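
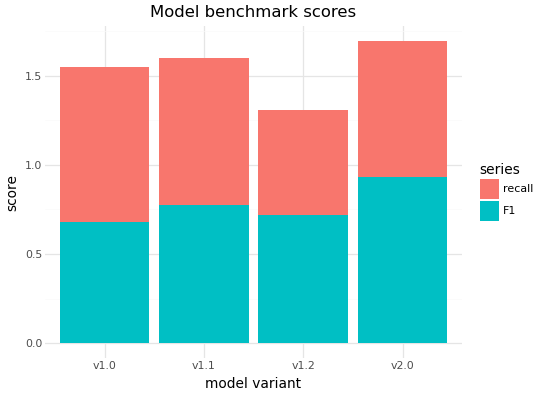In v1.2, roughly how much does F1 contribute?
≈ 0.8

F1 top ≈ 0.8, bottom ≈ 0.0; segment ≈ 0.8.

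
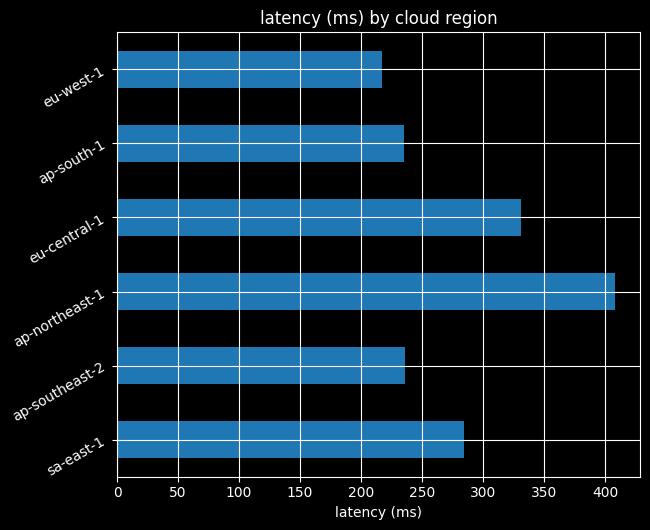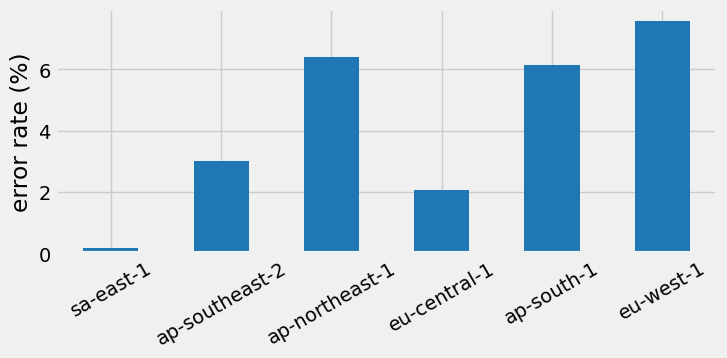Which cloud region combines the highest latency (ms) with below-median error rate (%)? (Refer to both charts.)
Chart 2 median error rate (%) ≈ 5; below-median cloud regions: sa-east-1, ap-southeast-2, eu-central-1. Among those, eu-central-1 has the highest latency (ms) (≈ 350).

eu-central-1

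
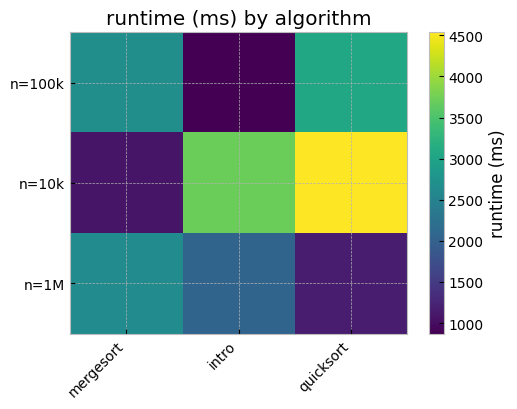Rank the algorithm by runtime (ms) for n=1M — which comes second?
intro

Top 3 for n=1M: mergesort ≈ 2500, intro ≈ 2000, quicksort ≈ 1000.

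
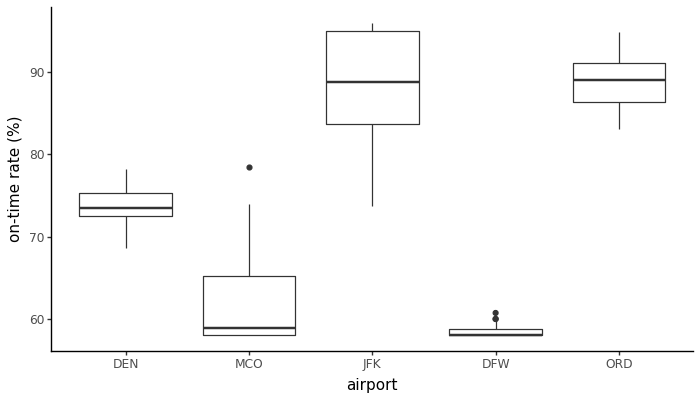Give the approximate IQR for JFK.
Q3 ≈ 95, Q1 ≈ 85; IQR ≈ 10.

≈ 10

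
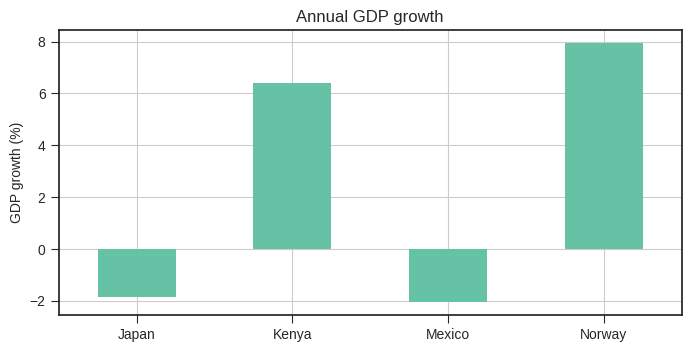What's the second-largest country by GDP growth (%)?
Kenya

Top 3: Norway ≈ 8, Kenya ≈ 6, Japan ≈ -2.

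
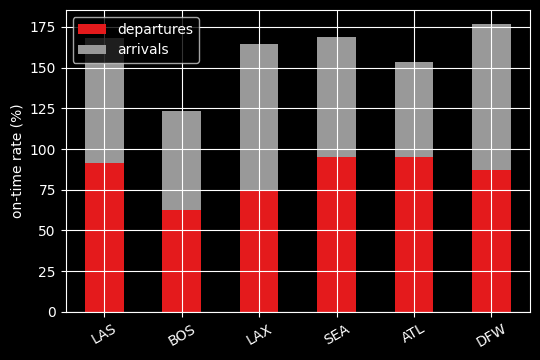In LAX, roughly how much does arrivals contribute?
arrivals top ≈ 160, bottom ≈ 80; segment ≈ 80.

≈ 80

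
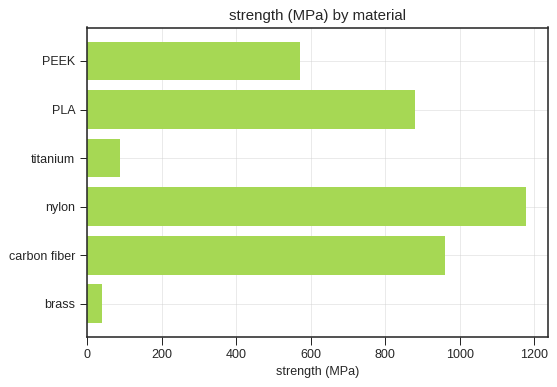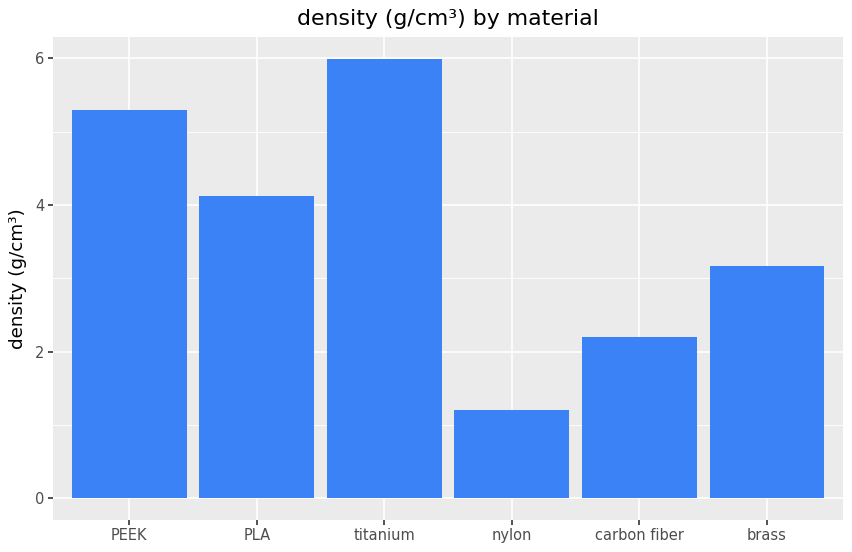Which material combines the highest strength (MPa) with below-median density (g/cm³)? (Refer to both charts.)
nylon

Chart 2 median density (g/cm³) ≈ 4; below-median materials: nylon, carbon fiber, brass. Among those, nylon has the highest strength (MPa) (≈ 1200).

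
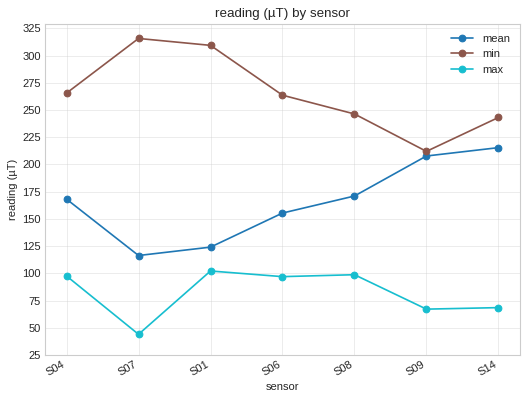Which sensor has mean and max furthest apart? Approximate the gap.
S14, ≈ 150 µT

S14: mean ≈ 225, max ≈ 75 → gap ≈ 150. Next-largest (S09) is only ≈ 125.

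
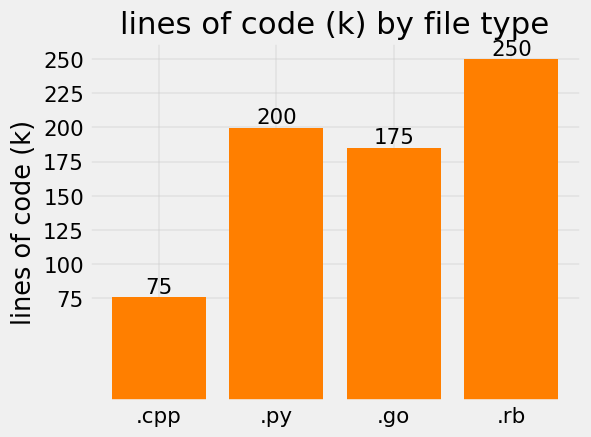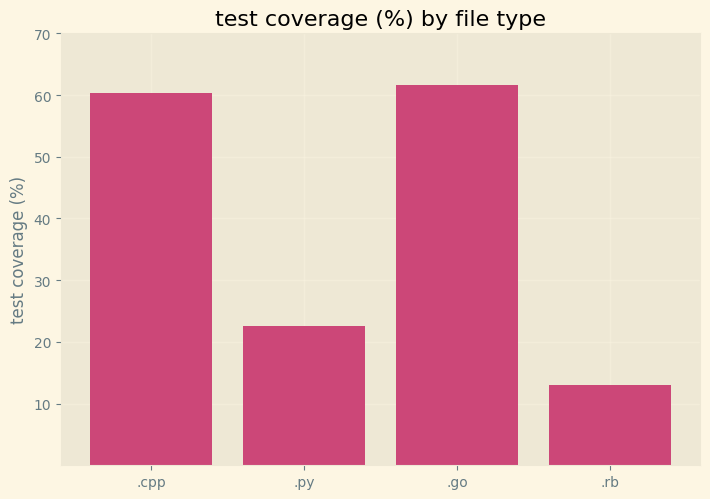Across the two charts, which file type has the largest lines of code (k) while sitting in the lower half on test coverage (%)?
.rb

Chart 2 median test coverage (%) ≈ 40; below-median file types: .py, .rb. Among those, .rb has the highest lines of code (k) (≈ 250).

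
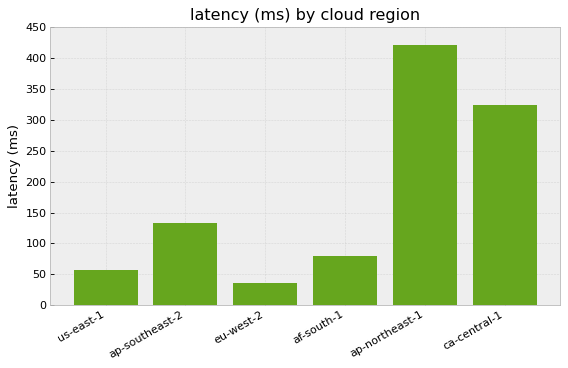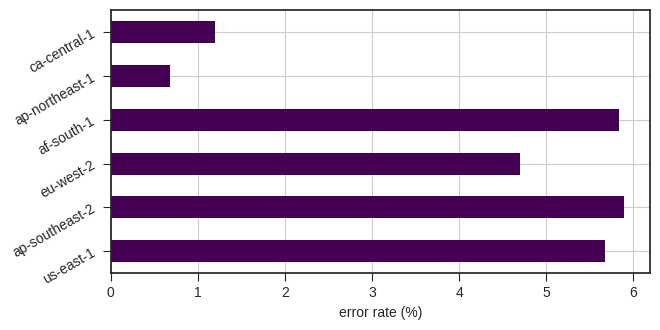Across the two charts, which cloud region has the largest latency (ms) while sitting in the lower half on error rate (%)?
ap-northeast-1

Chart 2 median error rate (%) ≈ 5; below-median cloud regions: eu-west-2, ap-northeast-1, ca-central-1. Among those, ap-northeast-1 has the highest latency (ms) (≈ 400).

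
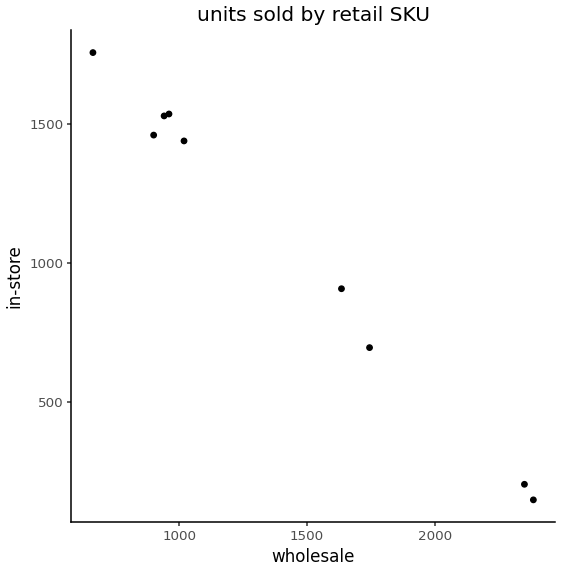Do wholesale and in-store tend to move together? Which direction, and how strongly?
negative, strong

Points are negatively correlated; strong (|r| ≈ 1.0).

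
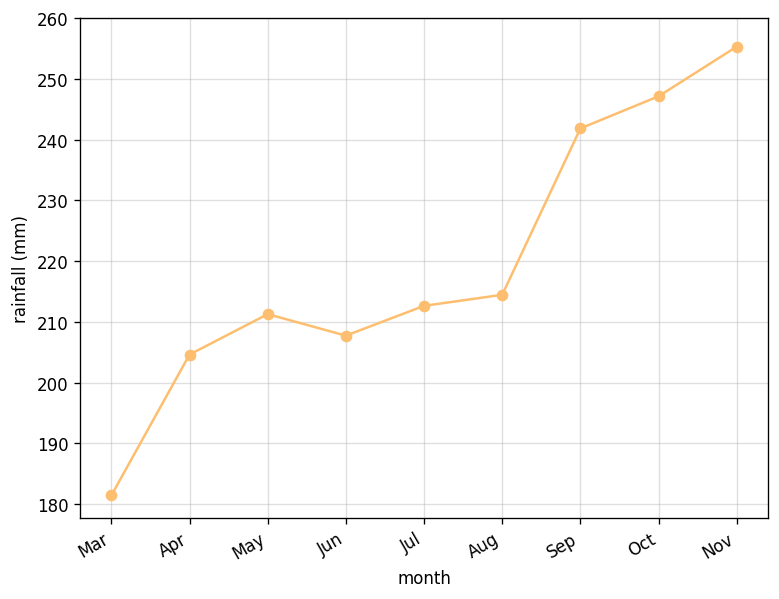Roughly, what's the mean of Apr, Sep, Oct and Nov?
(200 + 240 + 250 + 260) / 4 ≈ 238.

≈ 238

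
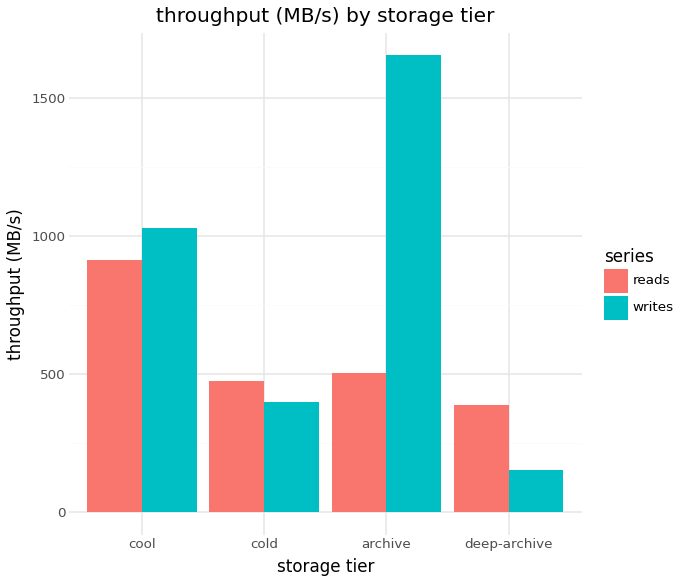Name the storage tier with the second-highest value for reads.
Top 3 for reads: cool ≈ 1000, archive ≈ 600, cold ≈ 400.

archive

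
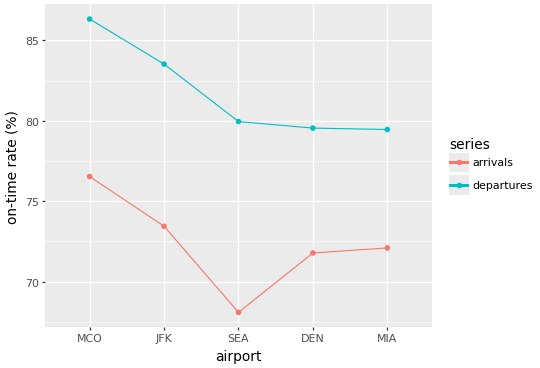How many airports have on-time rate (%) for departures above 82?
2

Above 82: MCO, JFK.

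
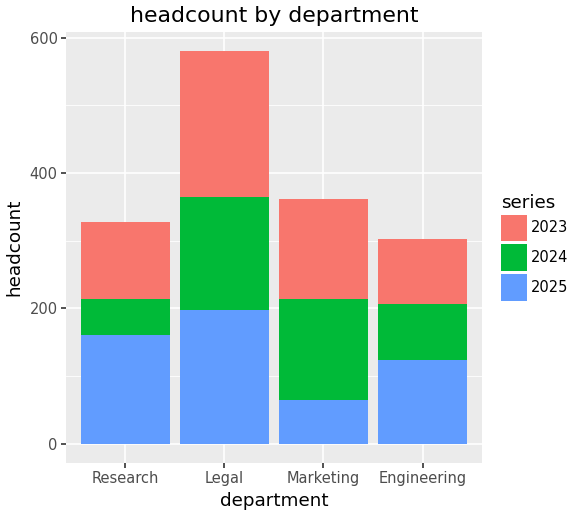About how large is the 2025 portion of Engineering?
≈ 100

2025 top ≈ 100, bottom ≈ 0; segment ≈ 100.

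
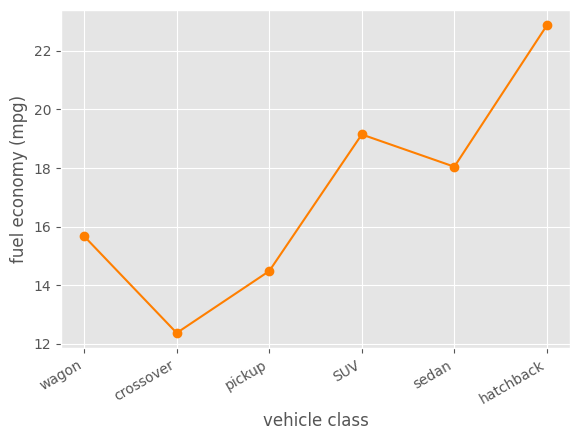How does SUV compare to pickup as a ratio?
SUV ≈ 19, pickup ≈ 14; 19/14 ≈ 1.36.

≈ 1.36×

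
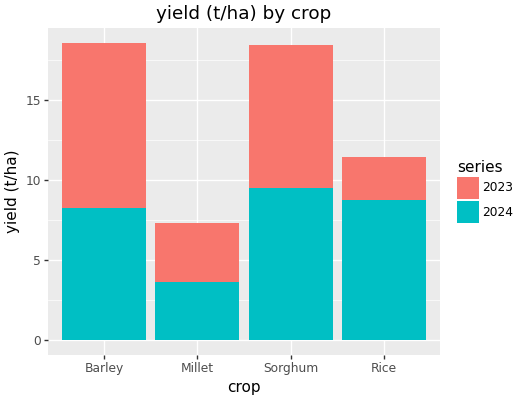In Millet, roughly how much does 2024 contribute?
≈ 4

2024 top ≈ 4, bottom ≈ 0; segment ≈ 4.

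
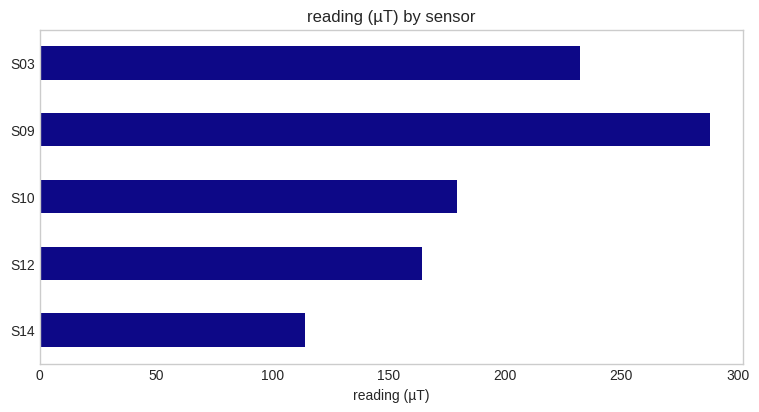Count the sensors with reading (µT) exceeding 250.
1

Above 250: S09.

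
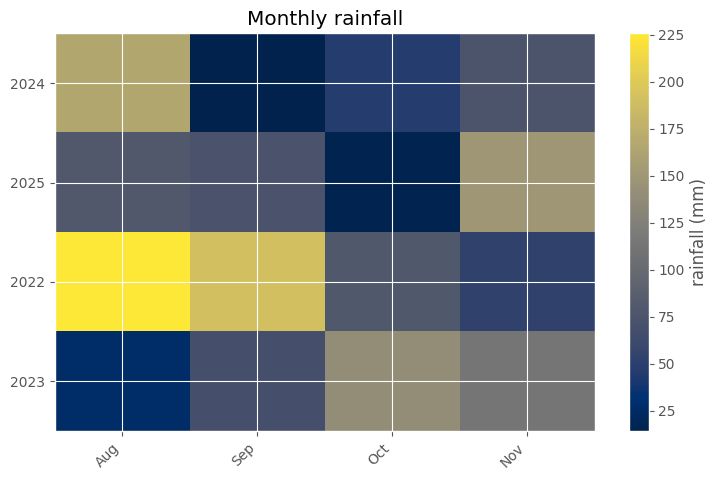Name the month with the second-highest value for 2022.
Sep

Top 3 for 2022: Aug ≈ 220, Sep ≈ 200, Oct ≈ 80.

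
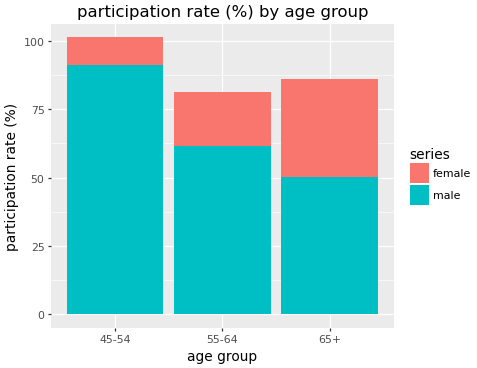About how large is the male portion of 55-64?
male top ≈ 60, bottom ≈ 0; segment ≈ 60.

≈ 60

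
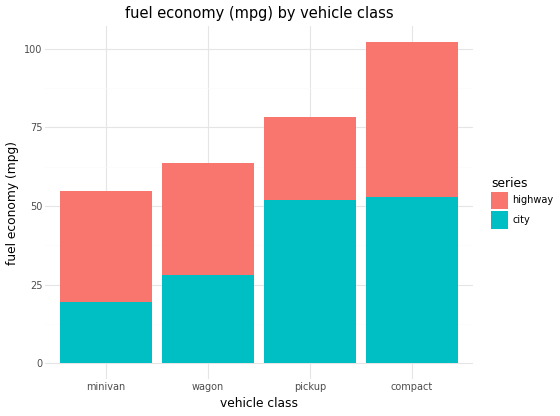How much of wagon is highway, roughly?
≈ 30

highway top ≈ 60, bottom ≈ 30; segment ≈ 30.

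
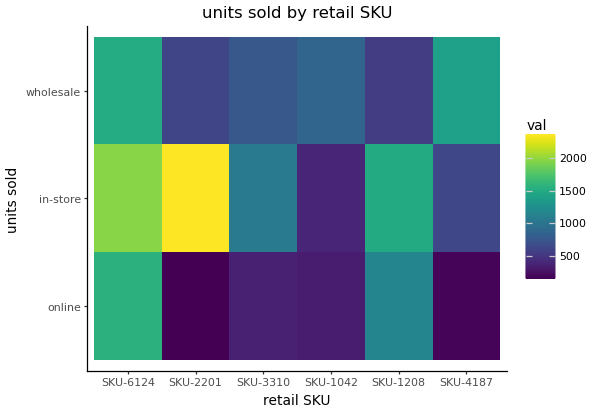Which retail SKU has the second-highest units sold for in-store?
SKU-6124

Top 3 for in-store: SKU-2201 ≈ 2400, SKU-6124 ≈ 2000, SKU-1208 ≈ 1600.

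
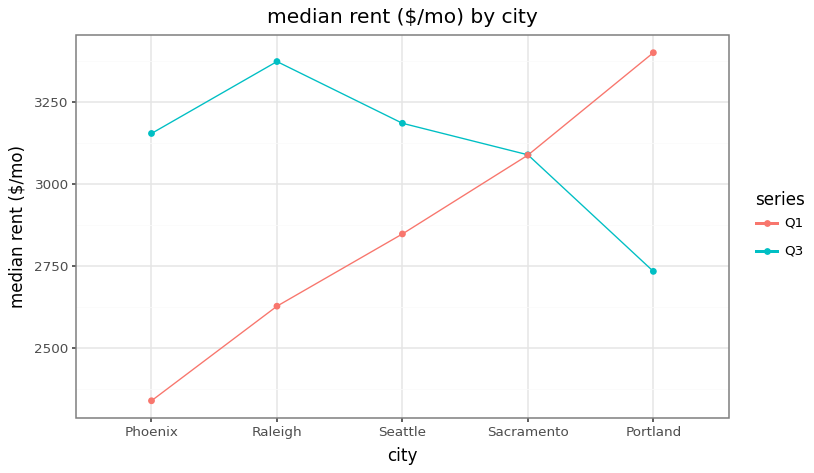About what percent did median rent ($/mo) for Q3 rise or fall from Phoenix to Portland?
Phoenix ≈ 3200, Portland ≈ 2700; (2700 − 3200) / 3200 ≈ -15.6%.

≈ -15.6%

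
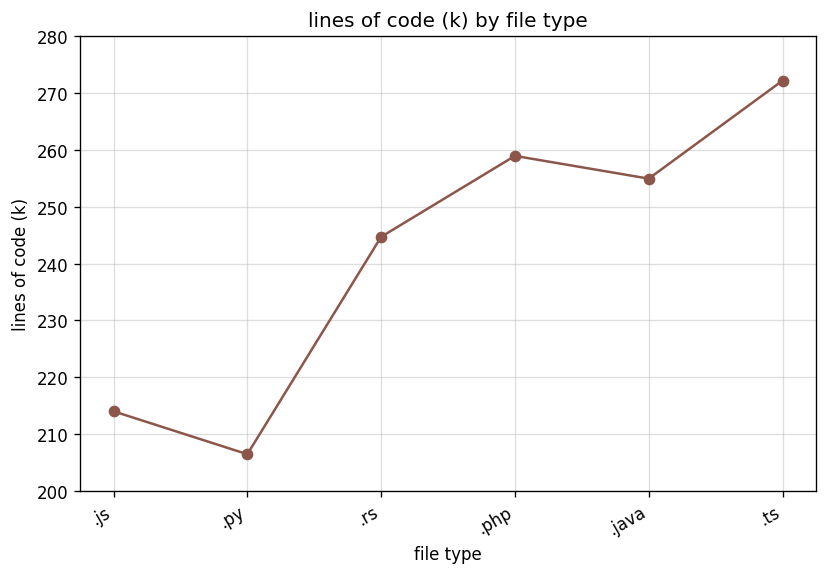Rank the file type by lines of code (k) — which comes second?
Top 3: .ts ≈ 270, .php ≈ 260, .java ≈ 250.

.php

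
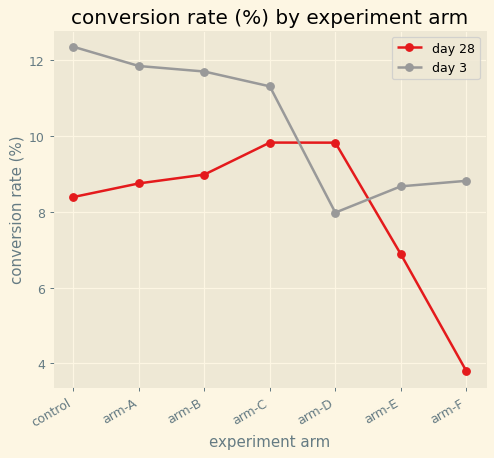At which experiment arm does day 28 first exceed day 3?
arm-C: day 28 ≈ 10 vs day 3 ≈ 11 (not yet); arm-D: day 28 ≈ 10 vs day 3 ≈ 8 (first crossover).

arm-D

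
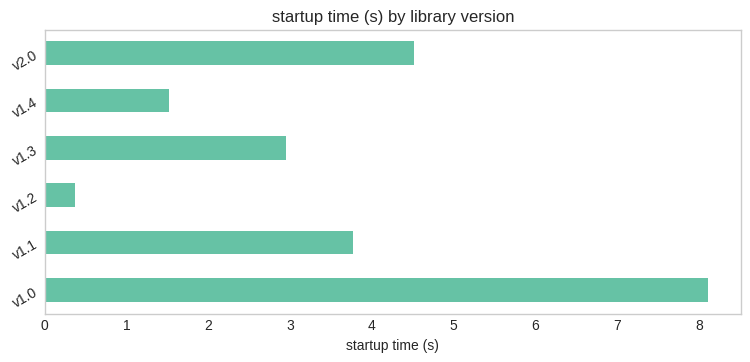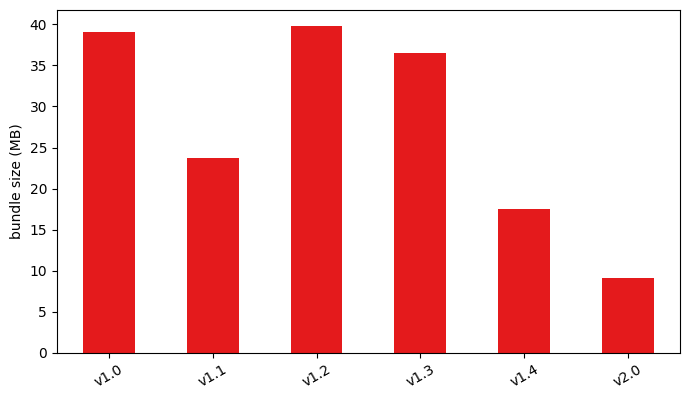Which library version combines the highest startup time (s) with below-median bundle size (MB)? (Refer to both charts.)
Chart 2 median bundle size (MB) ≈ 30; below-median library versions: v1.1, v1.4, v2.0. Among those, v2.0 has the highest startup time (s) (≈ 5).

v2.0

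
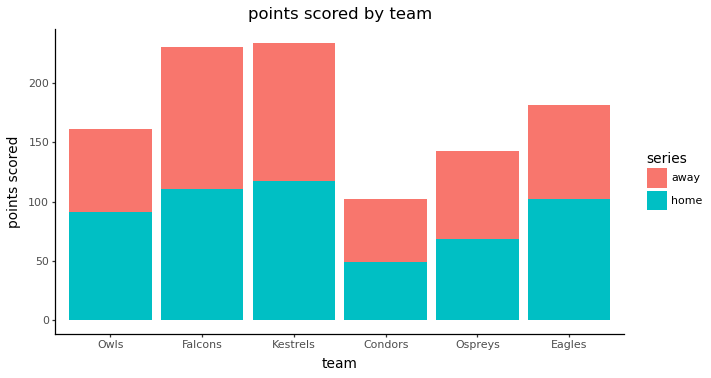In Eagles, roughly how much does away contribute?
≈ 80

away top ≈ 180, bottom ≈ 100; segment ≈ 80.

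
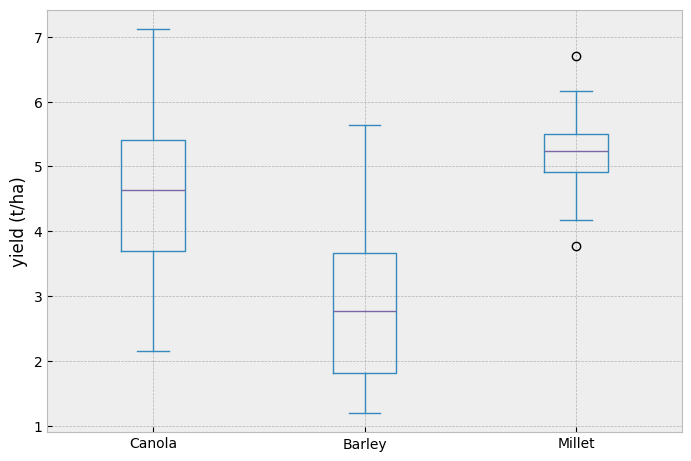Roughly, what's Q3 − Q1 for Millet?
Q3 ≈ 5.5, Q1 ≈ 5.0; IQR ≈ 0.5.

≈ 0.5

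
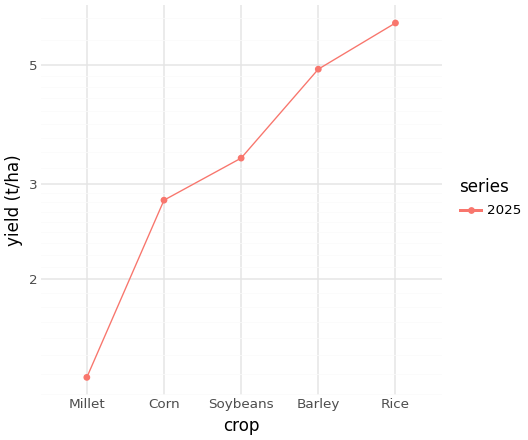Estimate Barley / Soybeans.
Barley ≈ 5.0, Soybeans ≈ 3.5; 5.0/3.5 ≈ 1.43.

≈ 1.43×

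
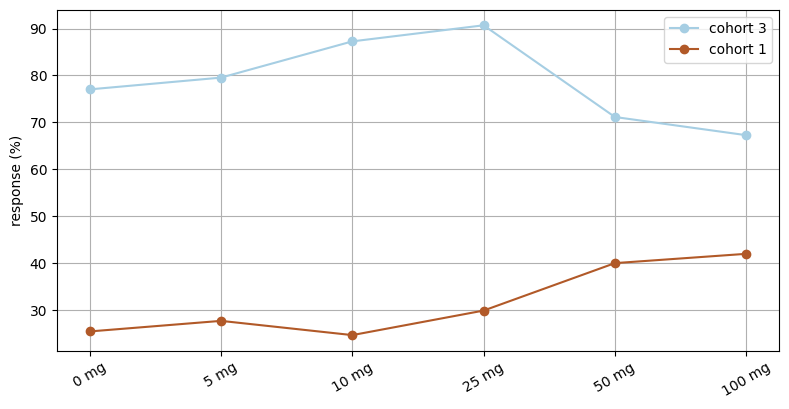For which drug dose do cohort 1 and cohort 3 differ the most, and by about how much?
10 mg: cohort 1 ≈ 20, cohort 3 ≈ 90 → gap ≈ 70. Next-largest (25 mg) is only ≈ 60.

10 mg, ≈ 70 %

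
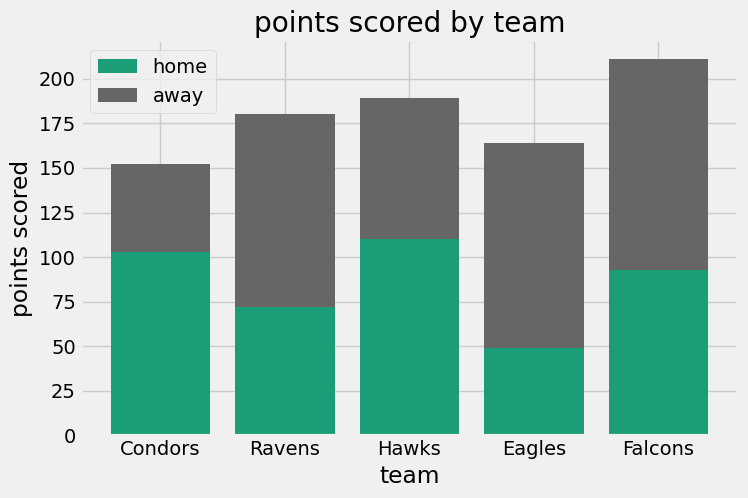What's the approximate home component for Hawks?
≈ 120

home top ≈ 120, bottom ≈ 0; segment ≈ 120.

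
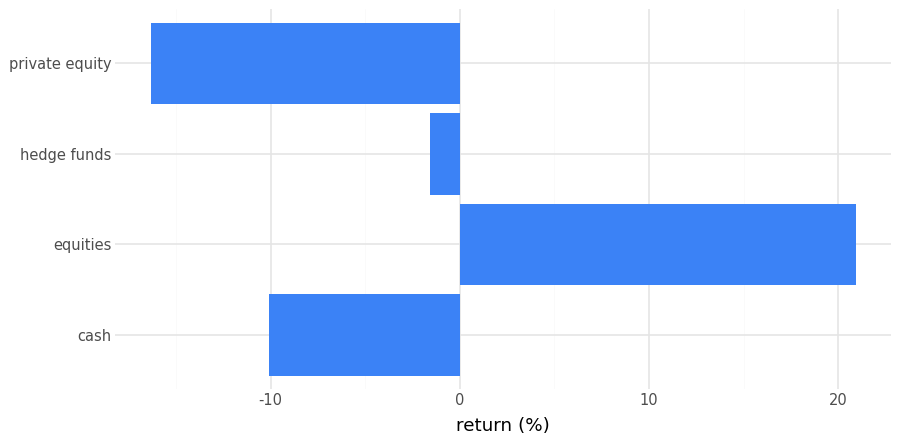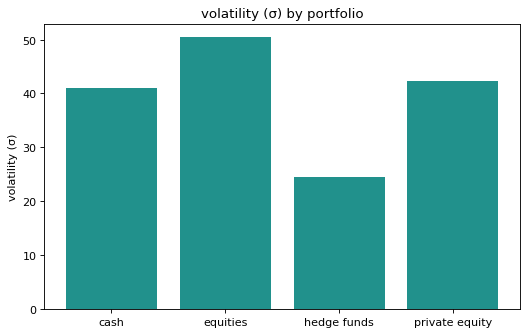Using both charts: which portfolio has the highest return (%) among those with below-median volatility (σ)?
Chart 2 median volatility (σ) ≈ 40; below-median portfolios: cash, hedge funds. Among those, hedge funds has the highest return (%) (≈ -2).

hedge funds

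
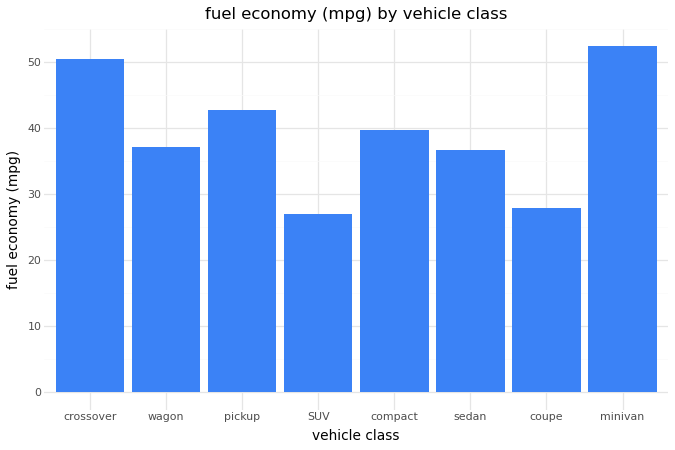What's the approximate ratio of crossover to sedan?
crossover ≈ 50, sedan ≈ 35; 50/35 ≈ 1.43.

≈ 1.43×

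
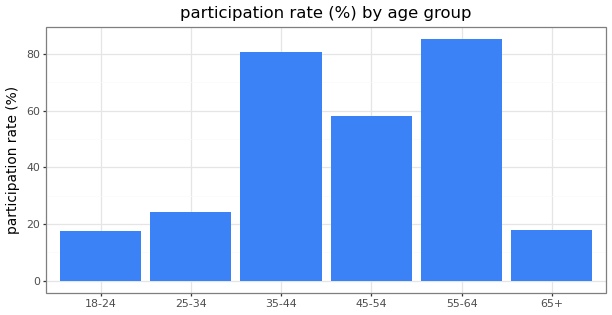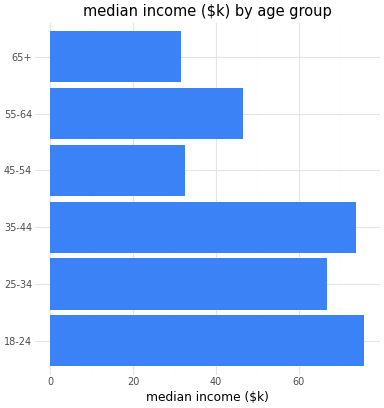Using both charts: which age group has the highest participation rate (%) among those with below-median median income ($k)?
Chart 2 median median income ($k) ≈ 60; below-median age groups: 45-54, 55-64, 65+. Among those, 55-64 has the highest participation rate (%) (≈ 90).

55-64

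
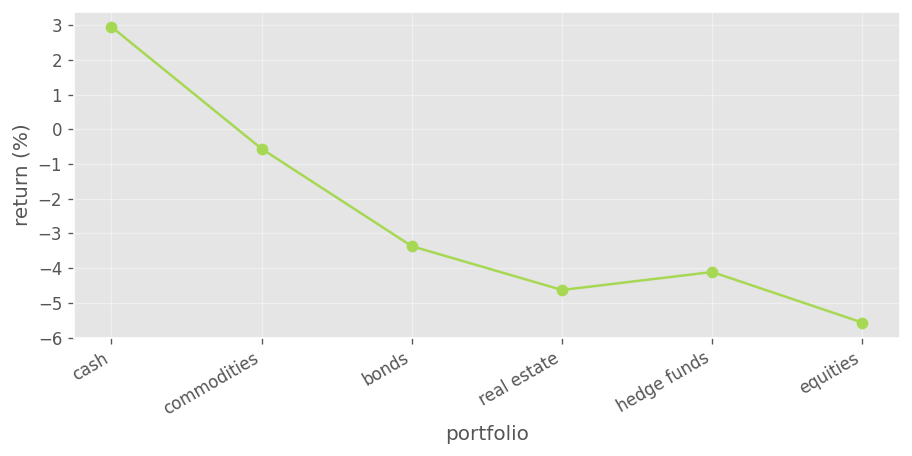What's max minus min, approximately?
Max cash ≈ 3, min equities ≈ -6; range ≈ 9.

≈ 9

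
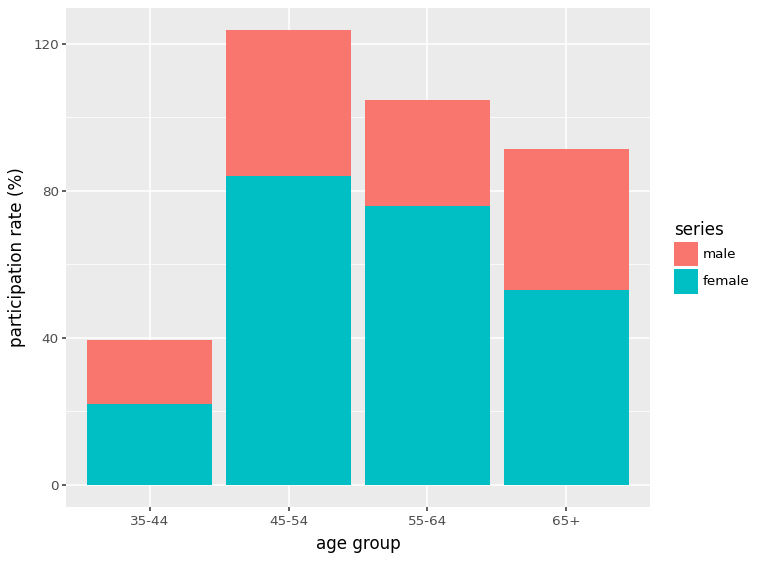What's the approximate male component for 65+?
male top ≈ 100, bottom ≈ 60; segment ≈ 40.

≈ 40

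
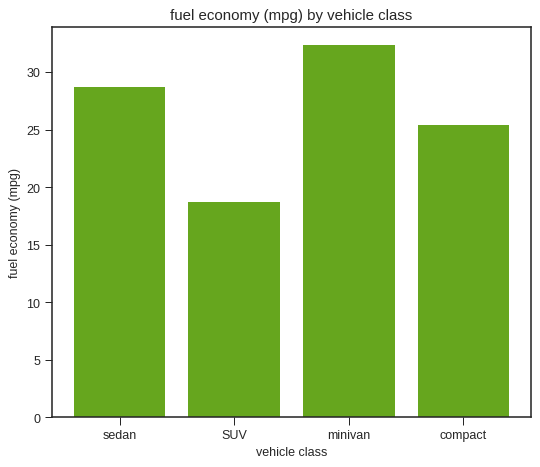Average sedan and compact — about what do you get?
(30 + 25) / 2 ≈ 28.

≈ 28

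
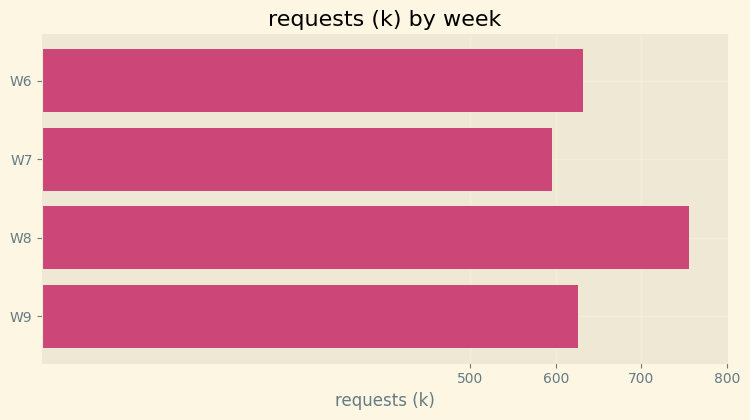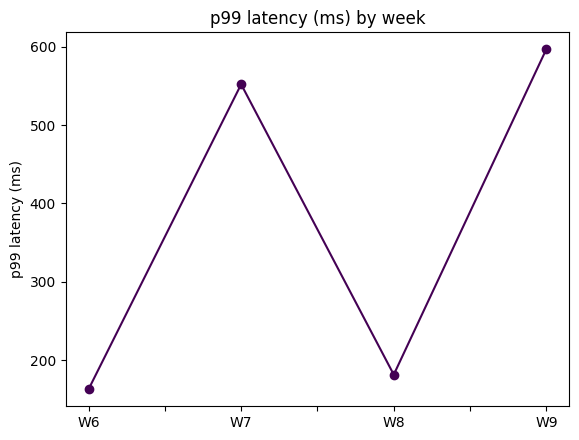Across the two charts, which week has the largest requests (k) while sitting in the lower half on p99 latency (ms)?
W8

Chart 2 median p99 latency (ms) ≈ 400; below-median weeks: W6, W8. Among those, W8 has the highest requests (k) (≈ 800).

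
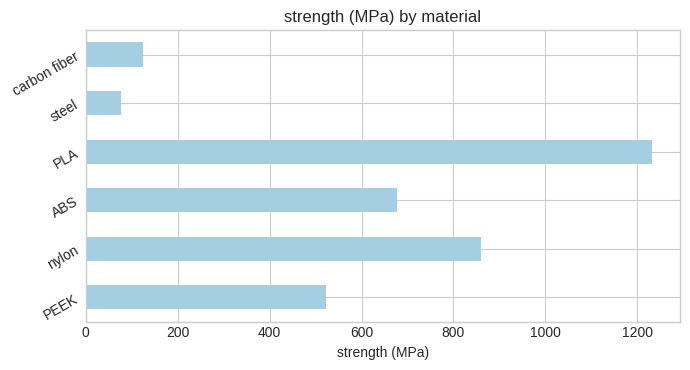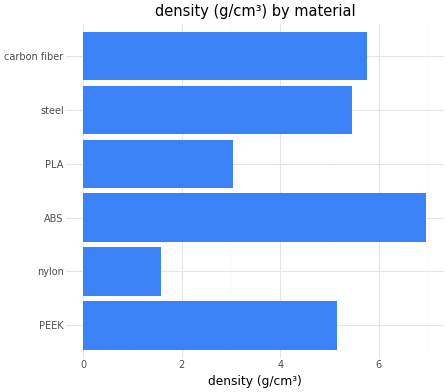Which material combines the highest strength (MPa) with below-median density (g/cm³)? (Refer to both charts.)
Chart 2 median density (g/cm³) ≈ 5; below-median materials: PEEK, nylon, PLA. Among those, PLA has the highest strength (MPa) (≈ 1200).

PLA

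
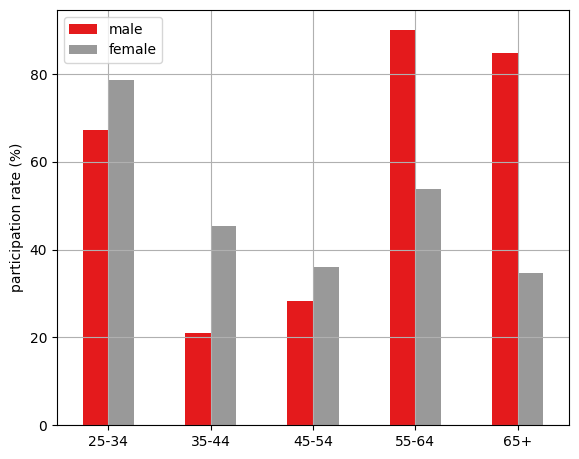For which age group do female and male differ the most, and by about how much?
65+, ≈ 50 %

65+: female ≈ 30, male ≈ 80 → gap ≈ 50. Next-largest (55-64) is only ≈ 40.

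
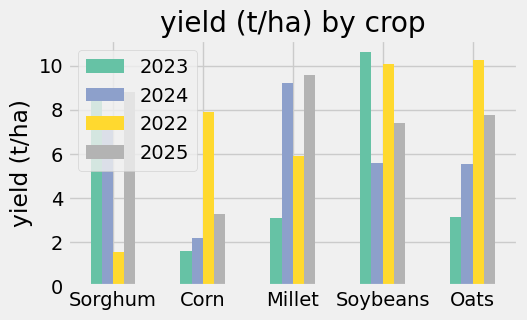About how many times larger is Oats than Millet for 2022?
≈ 1.67×

Oats ≈ 10, Millet ≈ 6; 10/6 ≈ 1.67.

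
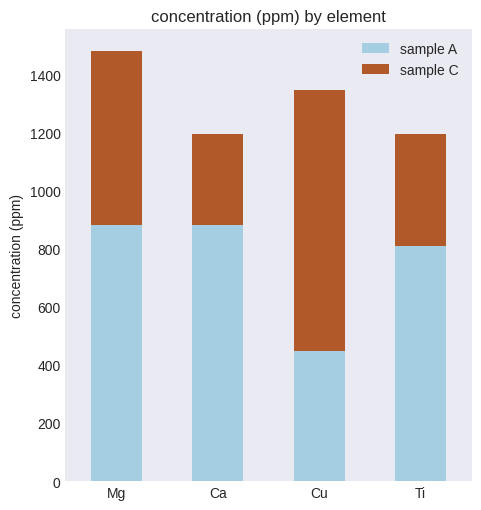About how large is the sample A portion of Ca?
sample A top ≈ 800, bottom ≈ 0; segment ≈ 800.

≈ 800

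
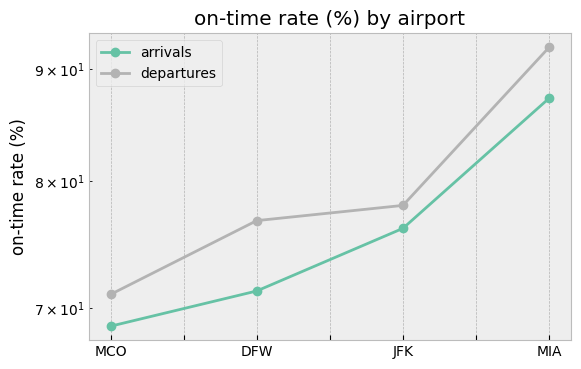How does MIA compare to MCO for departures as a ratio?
≈ 1.28×

MIA ≈ 92, MCO ≈ 72; 92/72 ≈ 1.28.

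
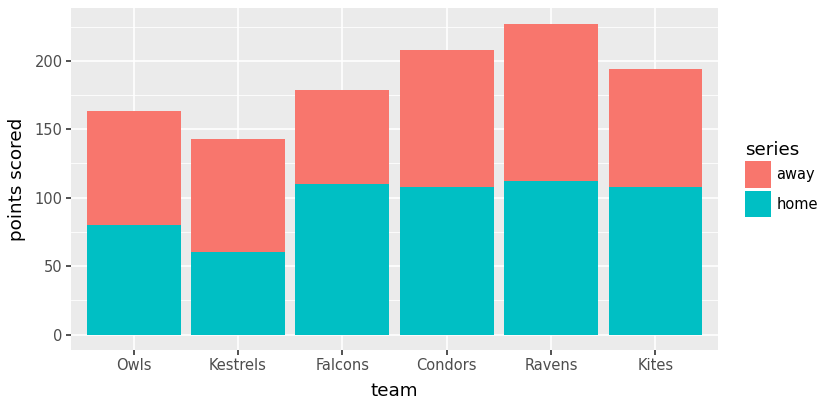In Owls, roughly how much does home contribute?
home top ≈ 80, bottom ≈ 0; segment ≈ 80.

≈ 80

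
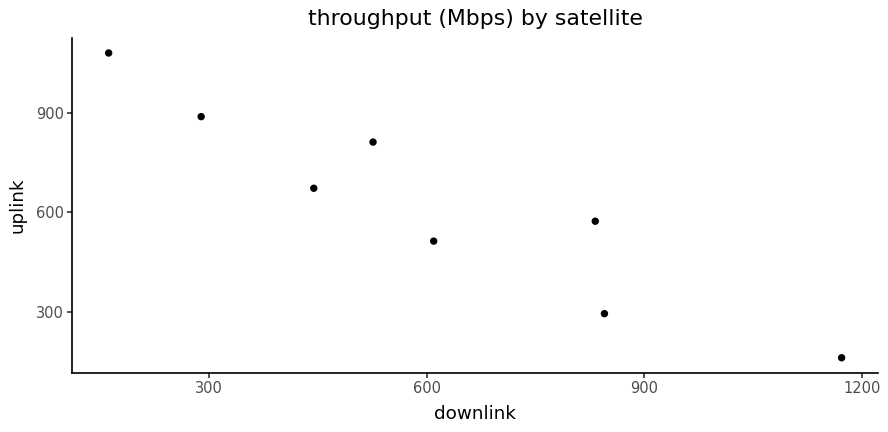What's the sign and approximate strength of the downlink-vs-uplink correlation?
negative, strong

Points are negatively correlated; strong (|r| ≈ 0.9).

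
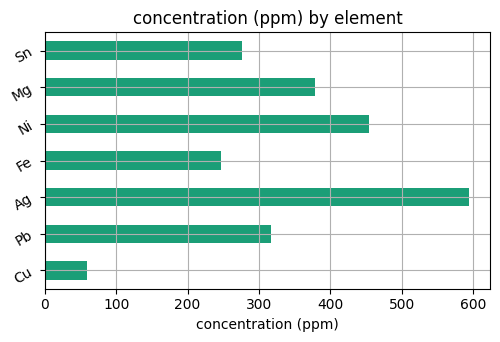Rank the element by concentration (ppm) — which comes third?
Mg

Top 4: Ag ≈ 600, Ni ≈ 450, Mg ≈ 400, Pb ≈ 300.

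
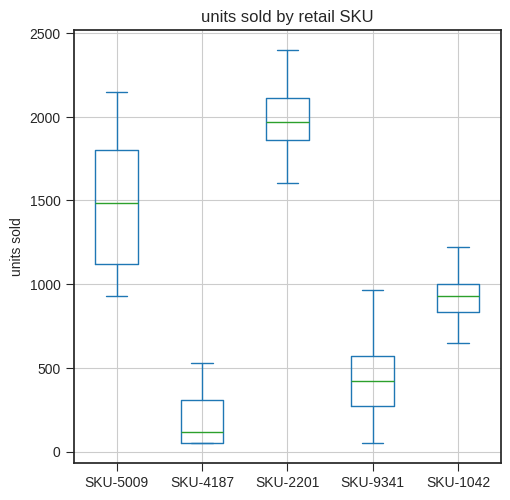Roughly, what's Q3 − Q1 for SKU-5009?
Q3 ≈ 1800, Q1 ≈ 1200; IQR ≈ 600.

≈ 600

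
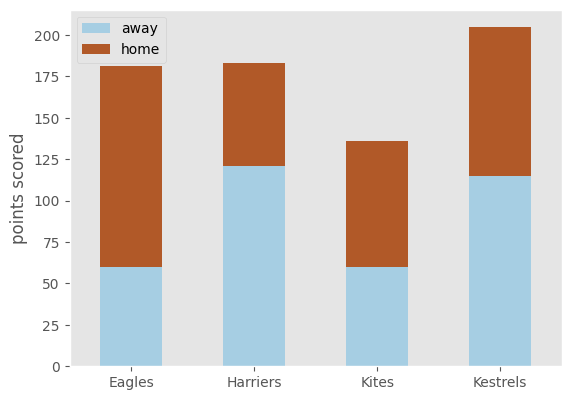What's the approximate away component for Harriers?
away top ≈ 120, bottom ≈ 0; segment ≈ 120.

≈ 120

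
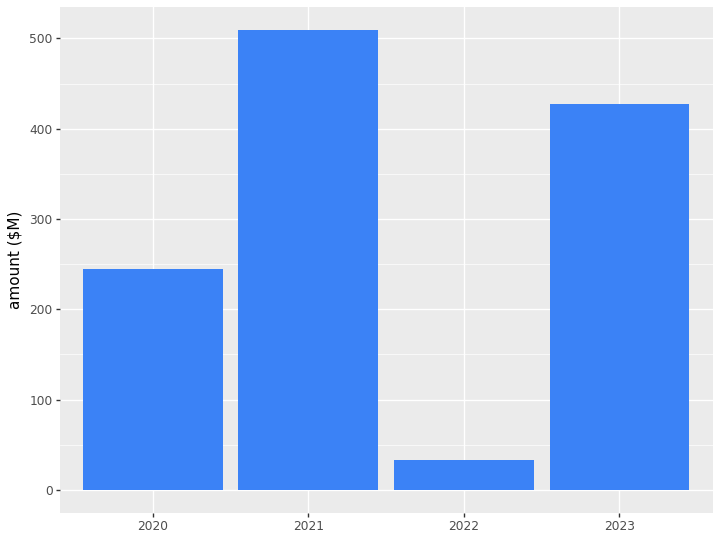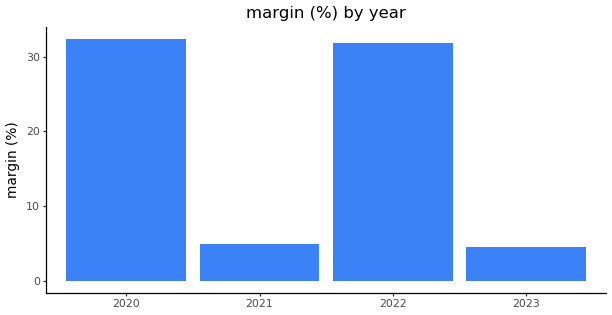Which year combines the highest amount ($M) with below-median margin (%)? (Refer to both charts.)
2021

Chart 2 median margin (%) ≈ 20; below-median years: 2021, 2023. Among those, 2021 has the highest amount ($M) (≈ 500).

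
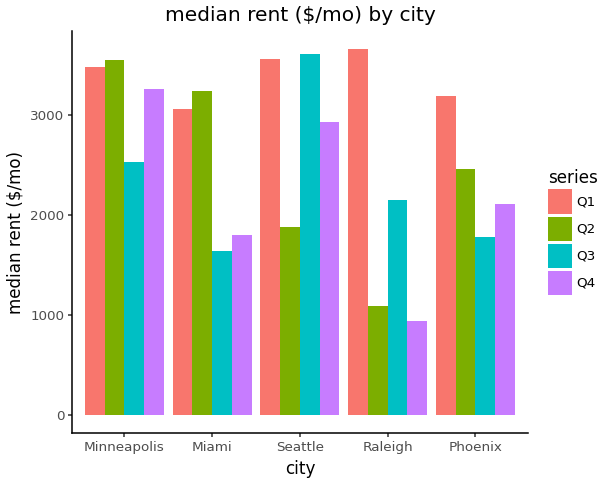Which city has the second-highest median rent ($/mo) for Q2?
Top 3 for Q2: Minneapolis ≈ 3500, Miami ≈ 3000, Phoenix ≈ 2500.

Miami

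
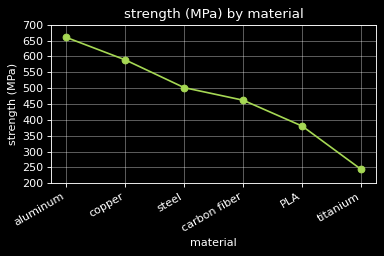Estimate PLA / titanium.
PLA ≈ 400, titanium ≈ 250; 400/250 ≈ 1.6.

≈ 1.6×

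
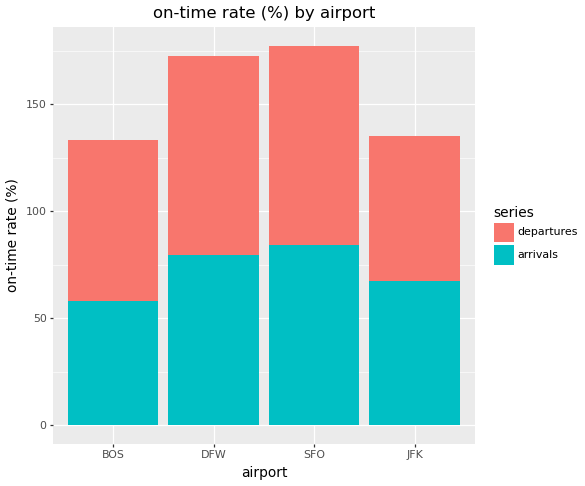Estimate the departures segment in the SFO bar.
≈ 100

departures top ≈ 180, bottom ≈ 80; segment ≈ 100.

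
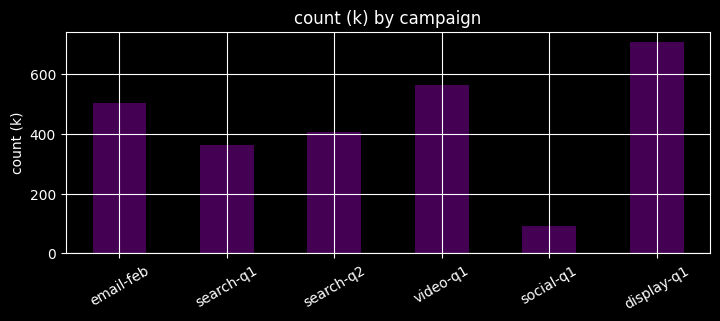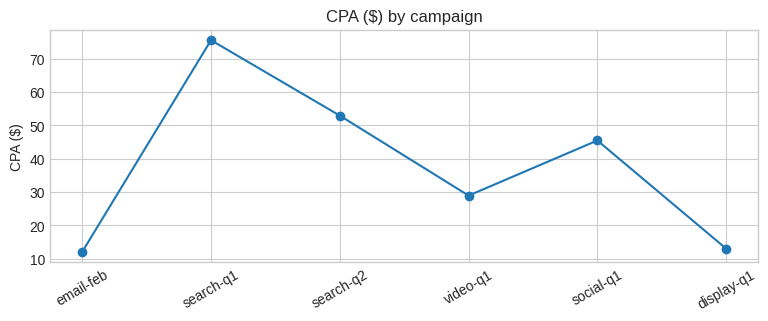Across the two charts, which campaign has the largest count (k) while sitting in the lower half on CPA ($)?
Chart 2 median CPA ($) ≈ 40; below-median campaigns: email-feb, video-q1, display-q1. Among those, display-q1 has the highest count (k) (≈ 700).

display-q1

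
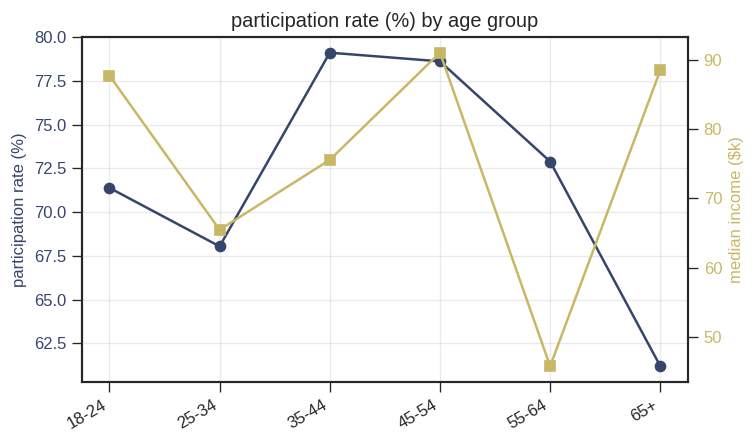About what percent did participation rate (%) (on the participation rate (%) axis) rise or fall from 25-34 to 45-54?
25-34 ≈ 68, 45-54 ≈ 78; (78 − 68) / 68 ≈ +14.7%.

≈ +14.7%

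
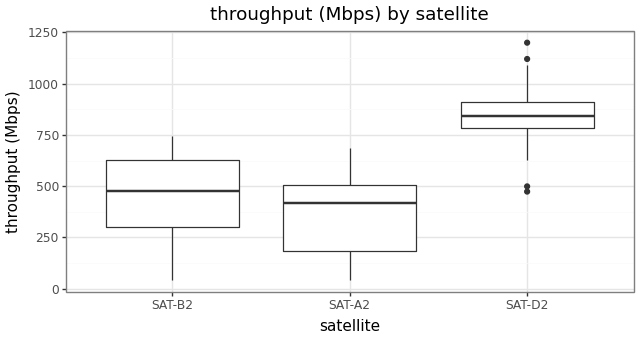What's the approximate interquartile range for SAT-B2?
≈ 350

Q3 ≈ 650, Q1 ≈ 300; IQR ≈ 350.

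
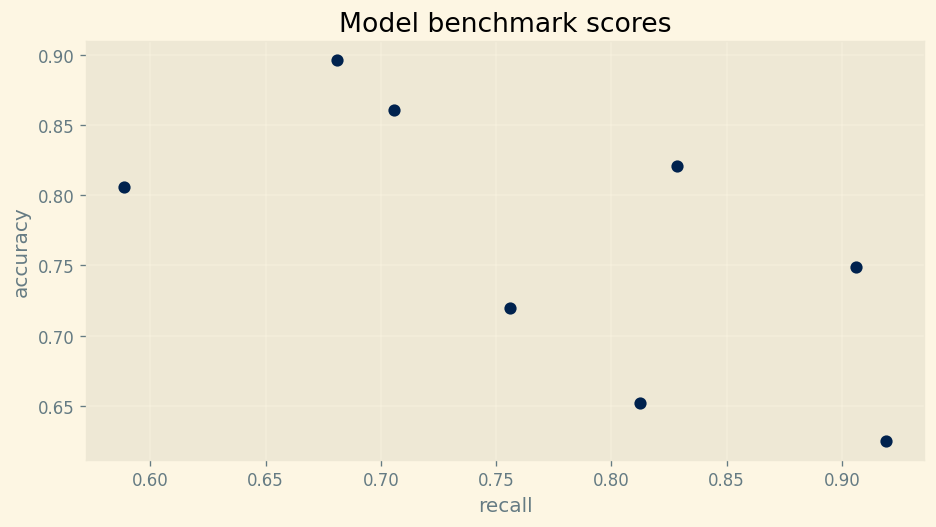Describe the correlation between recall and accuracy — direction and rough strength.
Points are negatively correlated; moderate (|r| ≈ 0.6).

negative, moderate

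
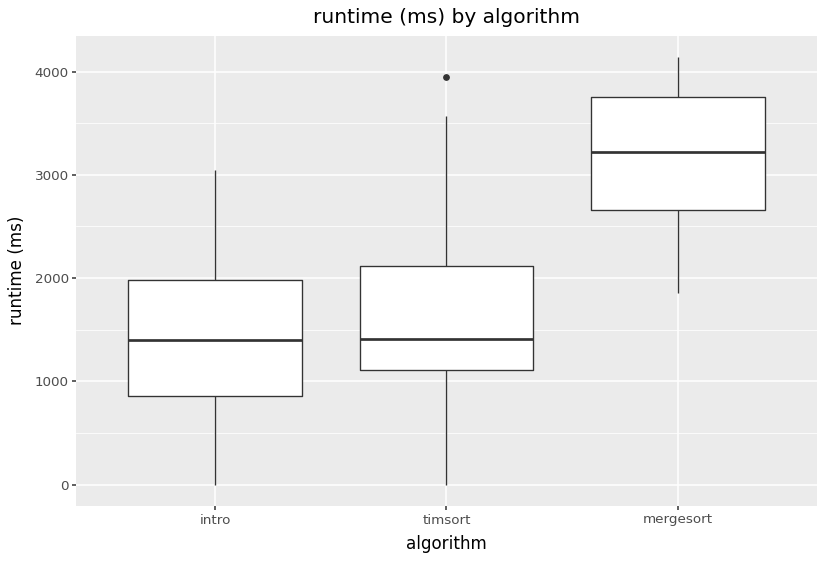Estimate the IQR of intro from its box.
Q3 ≈ 2000, Q1 ≈ 800; IQR ≈ 1200.

≈ 1200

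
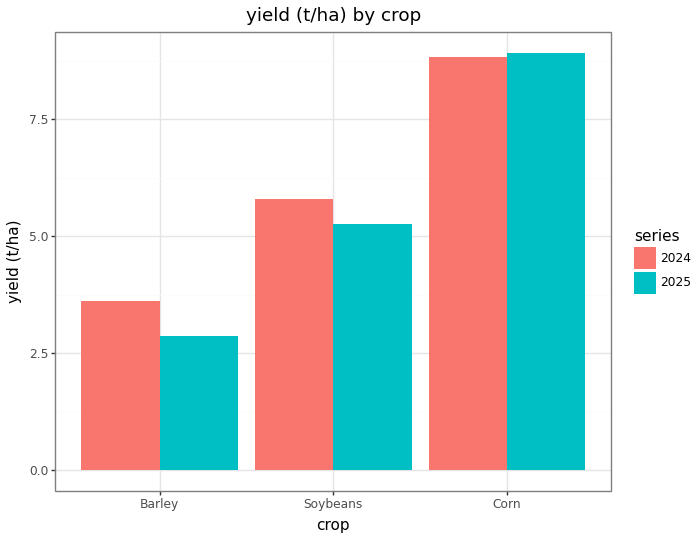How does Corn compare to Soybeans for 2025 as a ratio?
≈ 1.8×

Corn ≈ 9, Soybeans ≈ 5; 9/5 ≈ 1.8.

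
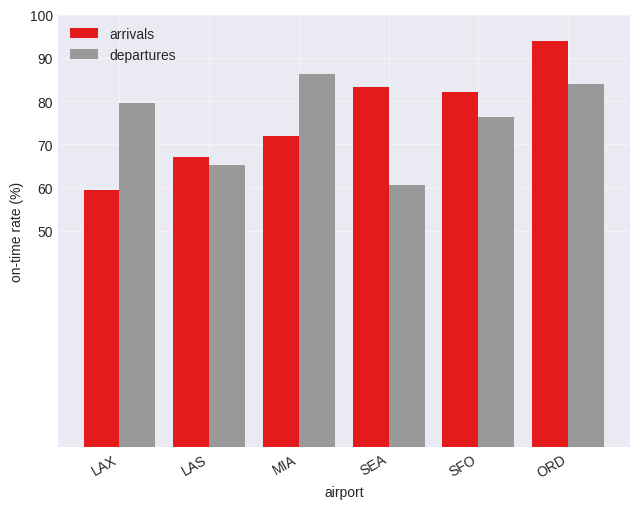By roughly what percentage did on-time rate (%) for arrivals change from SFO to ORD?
≈ +12.5%

SFO ≈ 80, ORD ≈ 90; (90 − 80) / 80 ≈ +12.5%.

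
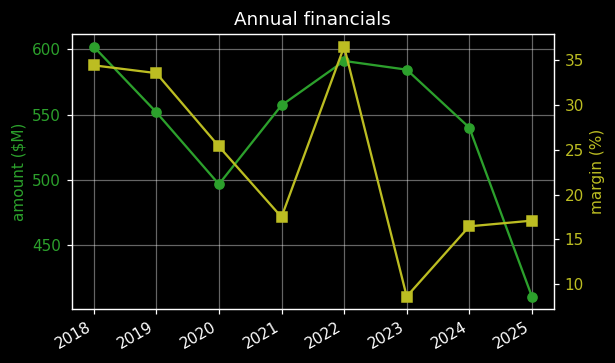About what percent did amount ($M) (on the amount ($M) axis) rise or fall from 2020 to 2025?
2020 ≈ 500, 2025 ≈ 420; (420 − 500) / 500 ≈ -16%.

≈ -16%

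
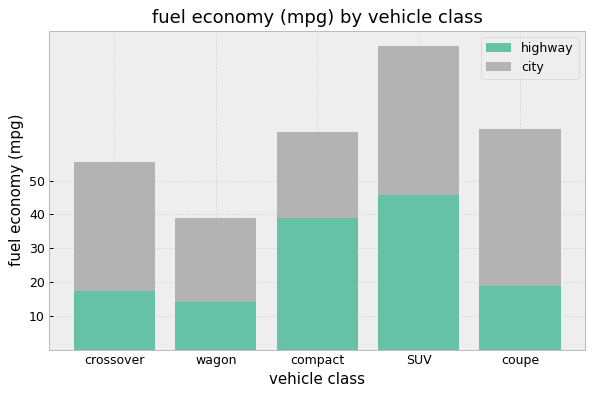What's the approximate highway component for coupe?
highway top ≈ 20, bottom ≈ 0; segment ≈ 20.

≈ 20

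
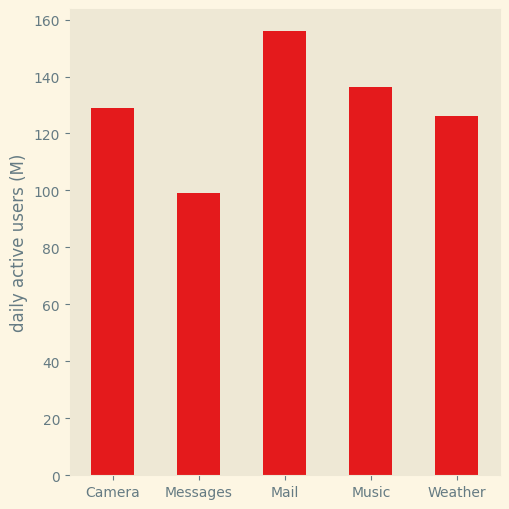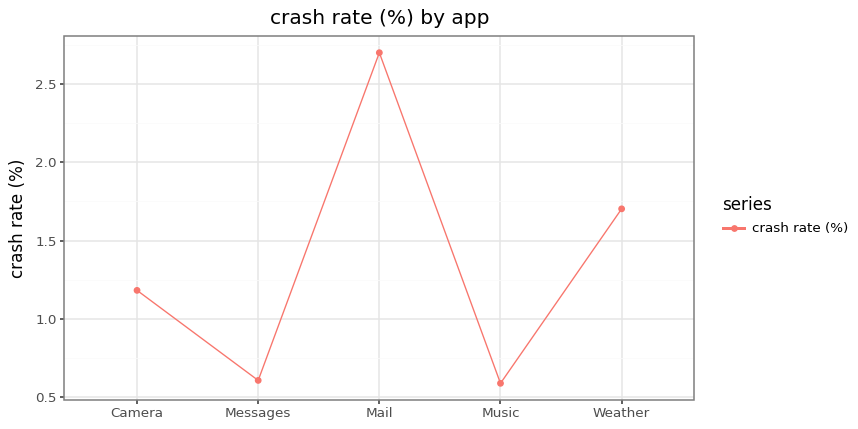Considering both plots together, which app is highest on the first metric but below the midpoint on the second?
Music

Chart 2 median crash rate (%) ≈ 1; below-median apps: Messages, Music. Among those, Music has the highest daily active users (M) (≈ 140).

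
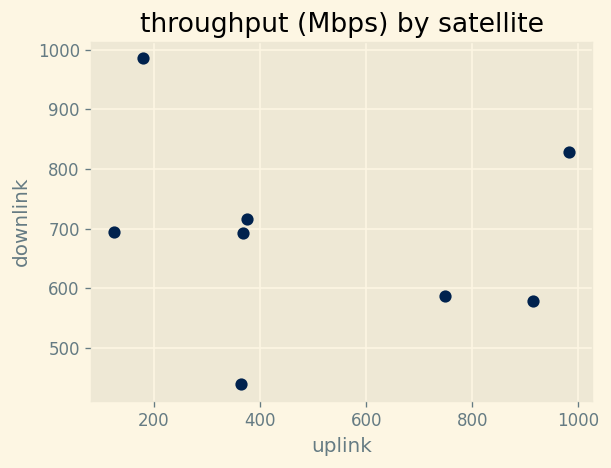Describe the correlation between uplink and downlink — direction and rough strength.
no clear correlation

Points are roughly uncorrelated; weak (|r| ≈ 0.2).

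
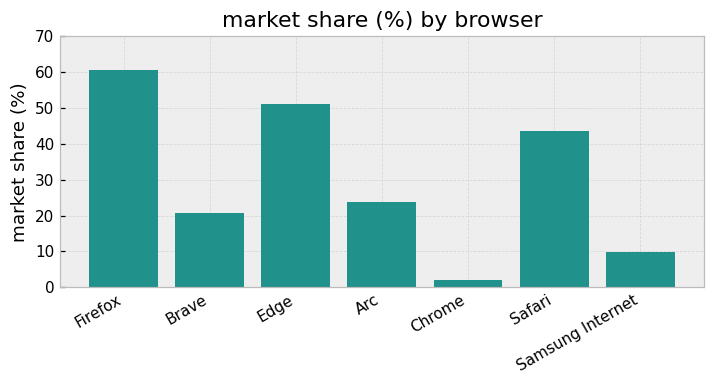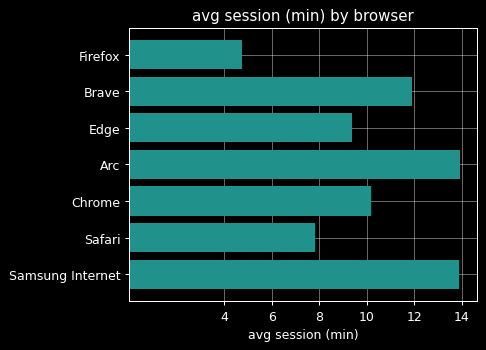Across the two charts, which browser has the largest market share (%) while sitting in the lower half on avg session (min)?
Firefox

Chart 2 median avg session (min) ≈ 10; below-median browsers: Firefox, Edge, Safari. Among those, Firefox has the highest market share (%) (≈ 60).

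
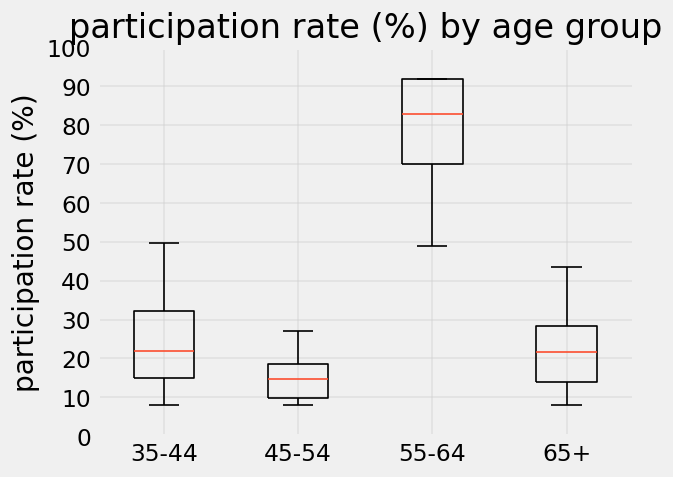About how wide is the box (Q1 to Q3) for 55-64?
Q3 ≈ 90, Q1 ≈ 70; IQR ≈ 20.

≈ 20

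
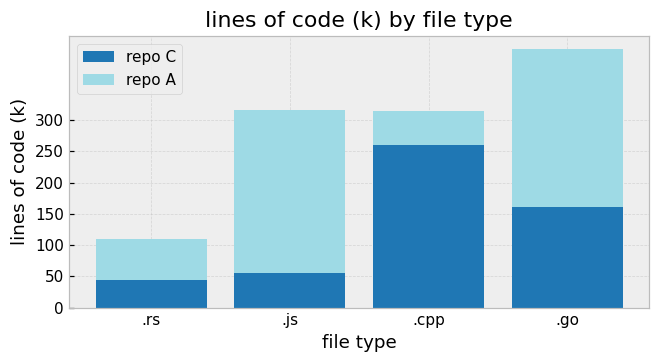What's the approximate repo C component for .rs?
repo C top ≈ 50, bottom ≈ 0; segment ≈ 50.

≈ 50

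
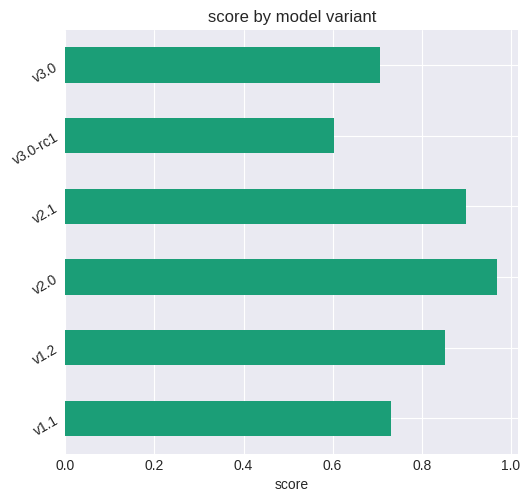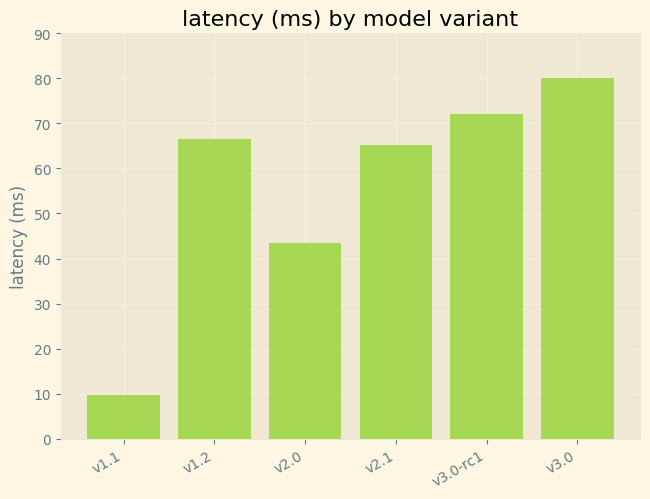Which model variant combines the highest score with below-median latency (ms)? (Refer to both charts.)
Chart 2 median latency (ms) ≈ 70; below-median model variants: v1.1, v2.0, v2.1. Among those, v2.0 has the highest score (≈ 1).

v2.0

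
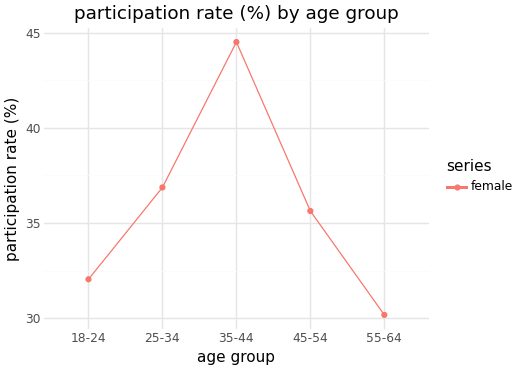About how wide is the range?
Max 35-44 ≈ 44, min 55-64 ≈ 30; range ≈ 14.

≈ 14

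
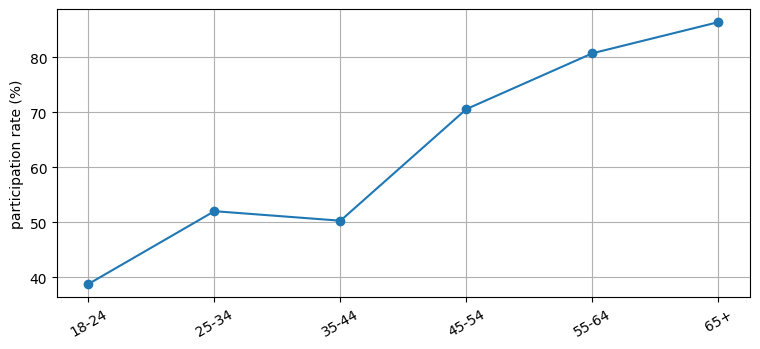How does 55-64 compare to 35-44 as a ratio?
≈ 1.6×

55-64 ≈ 80, 35-44 ≈ 50; 80/50 ≈ 1.6.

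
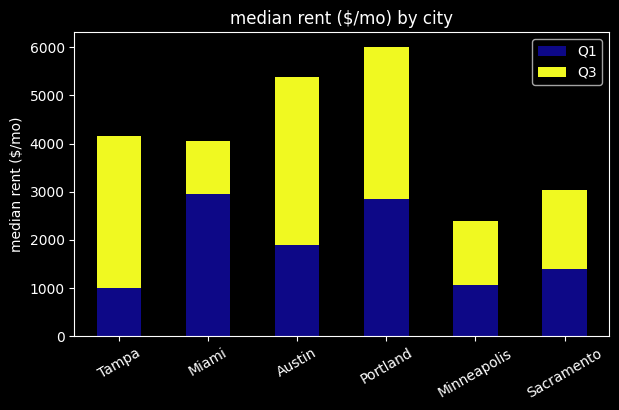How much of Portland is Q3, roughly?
≈ 3000

Q3 top ≈ 6000, bottom ≈ 3000; segment ≈ 3000.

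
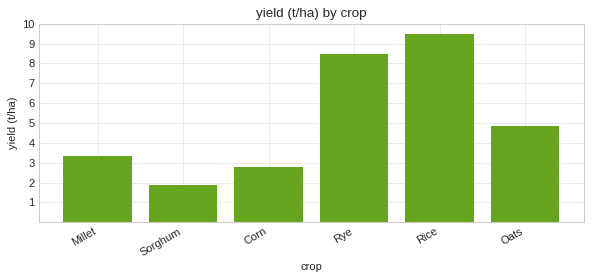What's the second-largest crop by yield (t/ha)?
Top 3: Rice ≈ 9, Rye ≈ 8, Oats ≈ 5.

Rye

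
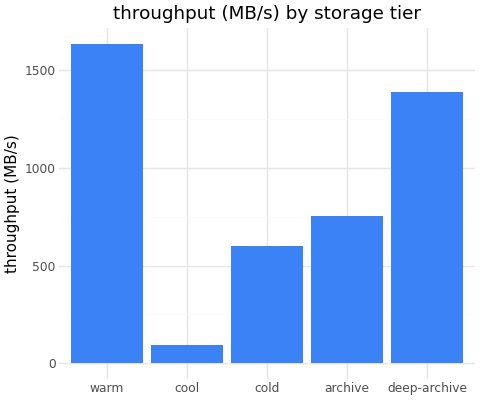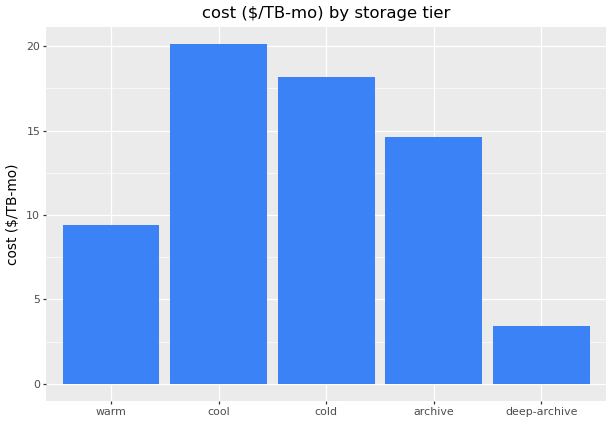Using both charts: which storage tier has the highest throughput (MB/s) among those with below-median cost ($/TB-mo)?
Chart 2 median cost ($/TB-mo) ≈ 14; below-median storage tiers: warm, deep-archive. Among those, warm has the highest throughput (MB/s) (≈ 1600).

warm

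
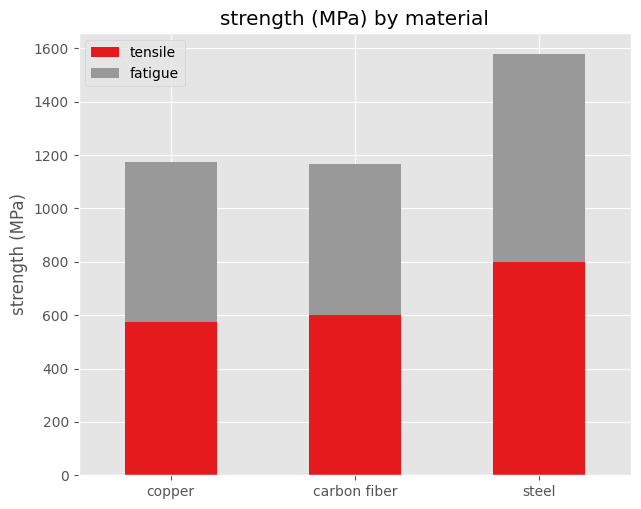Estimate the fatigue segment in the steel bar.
≈ 800

fatigue top ≈ 1600, bottom ≈ 800; segment ≈ 800.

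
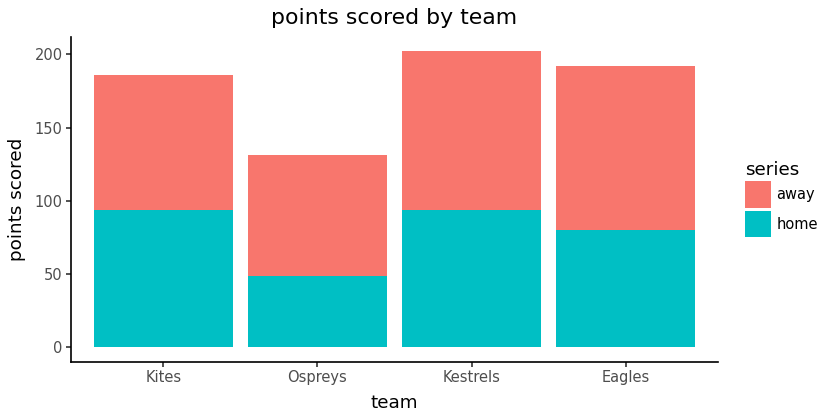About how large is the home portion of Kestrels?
≈ 100

home top ≈ 100, bottom ≈ 0; segment ≈ 100.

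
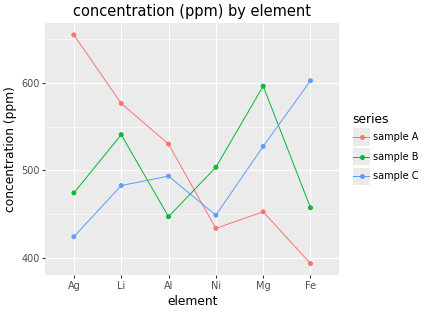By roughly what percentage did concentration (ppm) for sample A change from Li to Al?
≈ -8.7%

Li ≈ 575, Al ≈ 525; (525 − 575) / 575 ≈ -8.7%.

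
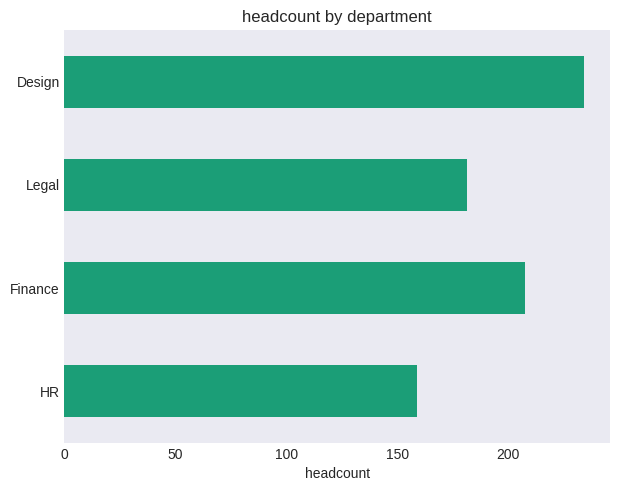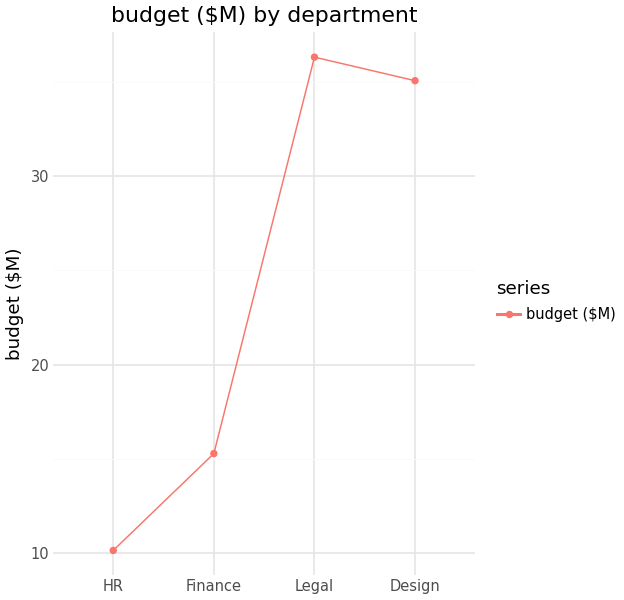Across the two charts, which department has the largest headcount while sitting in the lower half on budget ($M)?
Chart 2 median budget ($M) ≈ 25; below-median departments: HR, Finance. Among those, Finance has the highest headcount (≈ 200).

Finance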